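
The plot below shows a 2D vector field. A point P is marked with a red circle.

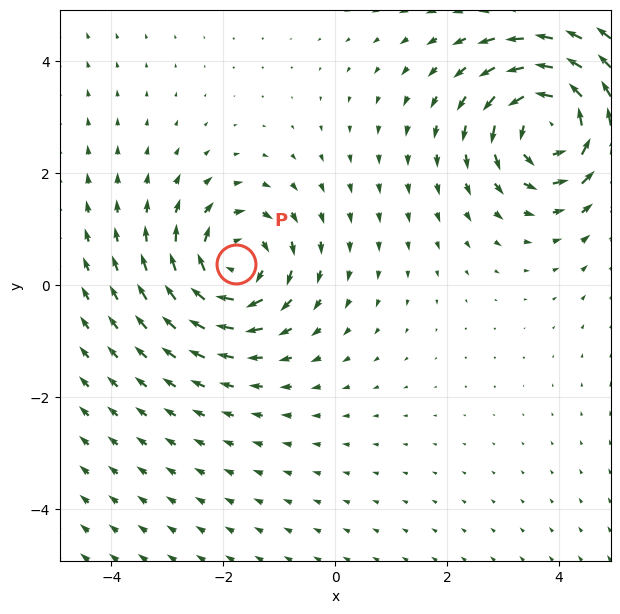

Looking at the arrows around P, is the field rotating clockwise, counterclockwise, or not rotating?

clockwise

Near P at (-1.8, 0.4) the arrows circulate clockwise. The curl (z-component) there is about -4; negative curl means clockwise rotation.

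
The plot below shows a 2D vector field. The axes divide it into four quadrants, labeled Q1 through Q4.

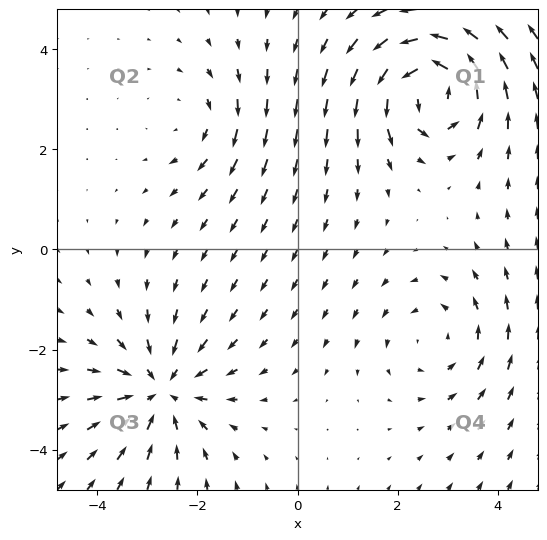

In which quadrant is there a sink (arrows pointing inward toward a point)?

Q3

The sink sits at approximately (-2.7, -2.8), which lies in quadrant Q3. The divergence there is about -4, negative as expected for a sink.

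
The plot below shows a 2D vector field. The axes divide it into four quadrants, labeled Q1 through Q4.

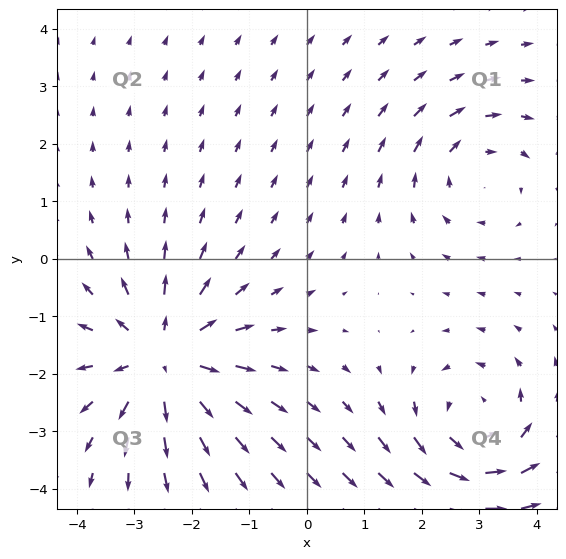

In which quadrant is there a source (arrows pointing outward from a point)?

The source sits at approximately (-2.5, -1.7), which lies in quadrant Q3. The divergence there is about +4, positive as expected for a source.

Q3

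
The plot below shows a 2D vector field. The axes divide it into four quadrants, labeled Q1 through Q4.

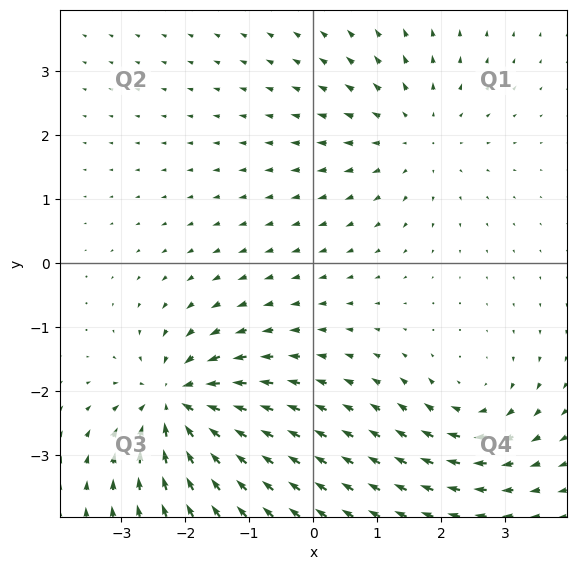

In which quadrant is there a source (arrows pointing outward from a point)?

The source sits at approximately (1.6, 2.0), which lies in quadrant Q1. The divergence there is about +3, positive as expected for a source.

Q1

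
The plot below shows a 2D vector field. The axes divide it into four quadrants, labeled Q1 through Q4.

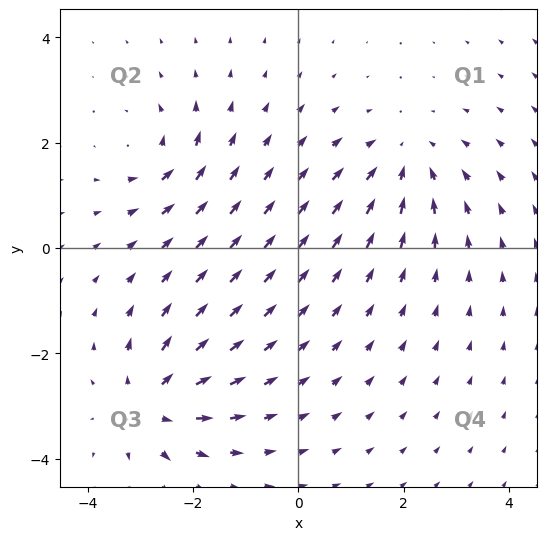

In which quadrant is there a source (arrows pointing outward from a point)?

Q3

The source sits at approximately (-2.8, -3.0), which lies in quadrant Q3. The divergence there is about +5, positive as expected for a source.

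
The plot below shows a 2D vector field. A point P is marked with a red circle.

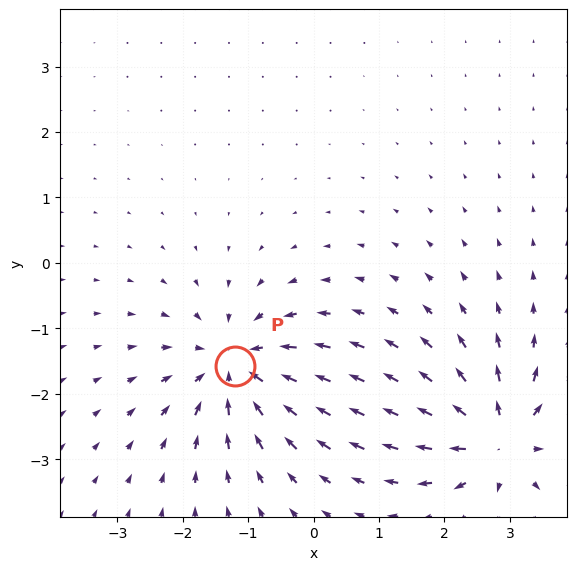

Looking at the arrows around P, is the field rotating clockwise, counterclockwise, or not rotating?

Near P at (-1.2, -1.6) the arrows show no circulation. The curl there is ≈0.

not rotating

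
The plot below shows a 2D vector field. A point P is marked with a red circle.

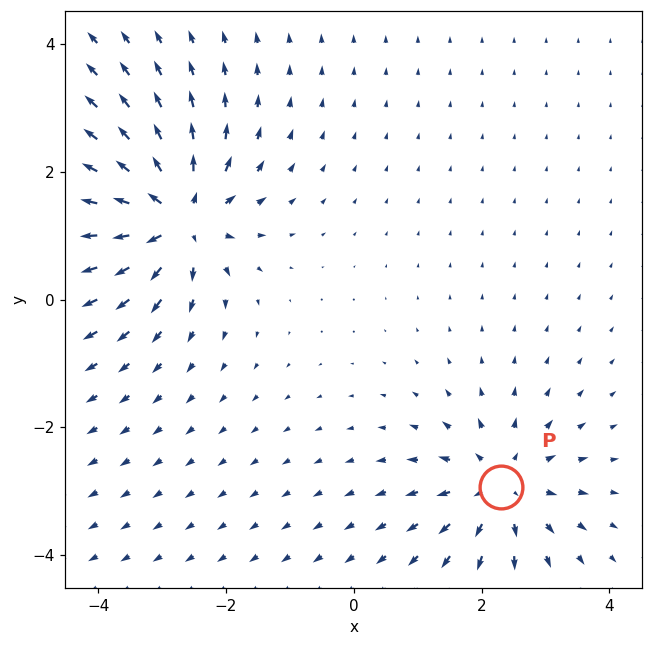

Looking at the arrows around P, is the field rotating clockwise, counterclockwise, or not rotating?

not rotating

Near P at (2.3, -2.9) the arrows show no circulation. The curl there is ≈0.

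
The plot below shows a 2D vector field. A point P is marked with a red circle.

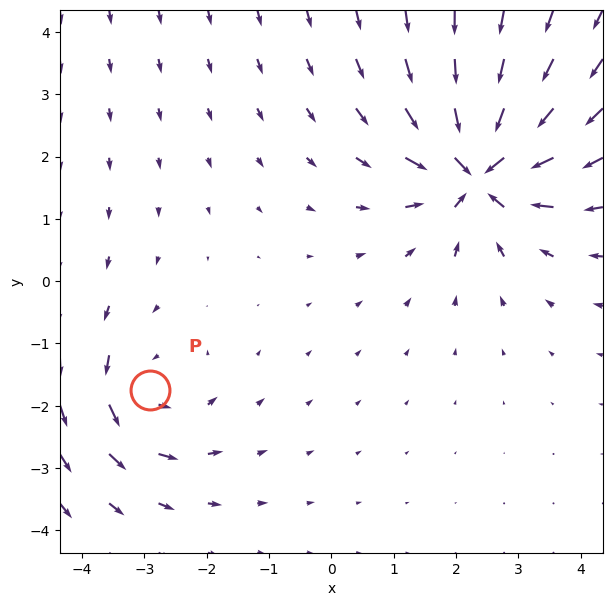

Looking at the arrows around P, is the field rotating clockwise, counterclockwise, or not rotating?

Near P at (-2.9, -1.7) the arrows circulate counterclockwise. The curl (z-component) there is about +3; positive curl means counterclockwise rotation.

counterclockwise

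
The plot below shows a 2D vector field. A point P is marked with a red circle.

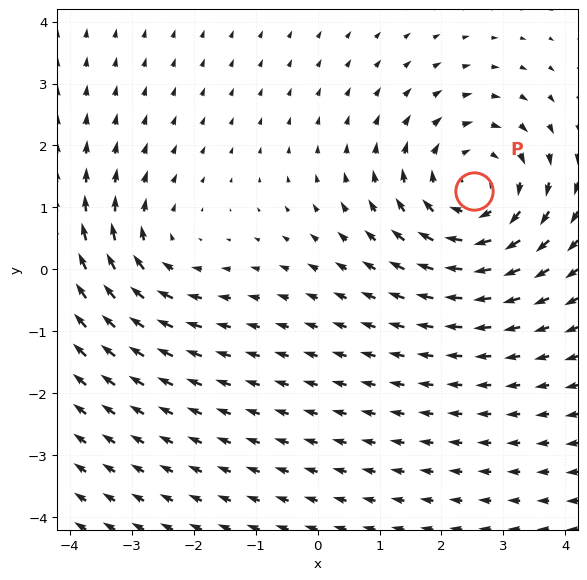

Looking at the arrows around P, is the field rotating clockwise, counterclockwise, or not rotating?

Near P at (2.5, 1.3) the arrows circulate clockwise. The curl (z-component) there is about -4; negative curl means clockwise rotation.

clockwise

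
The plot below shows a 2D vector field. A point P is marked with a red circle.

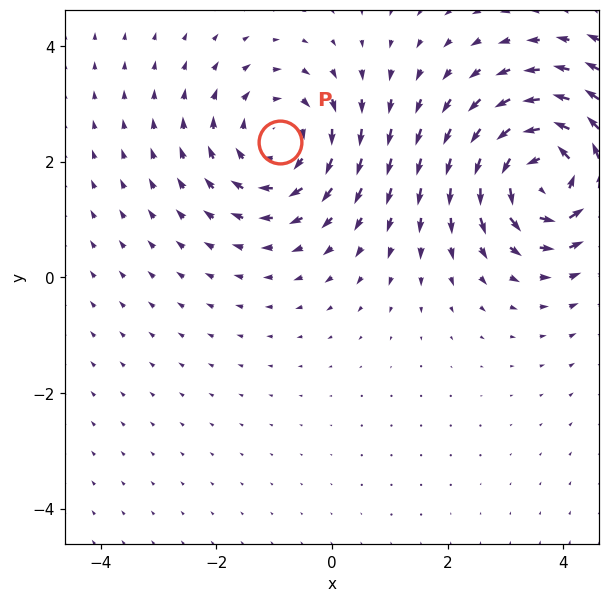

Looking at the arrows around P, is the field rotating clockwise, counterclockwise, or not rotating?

Near P at (-0.9, 2.3) the arrows circulate clockwise. The curl (z-component) there is about -3; negative curl means clockwise rotation.

clockwise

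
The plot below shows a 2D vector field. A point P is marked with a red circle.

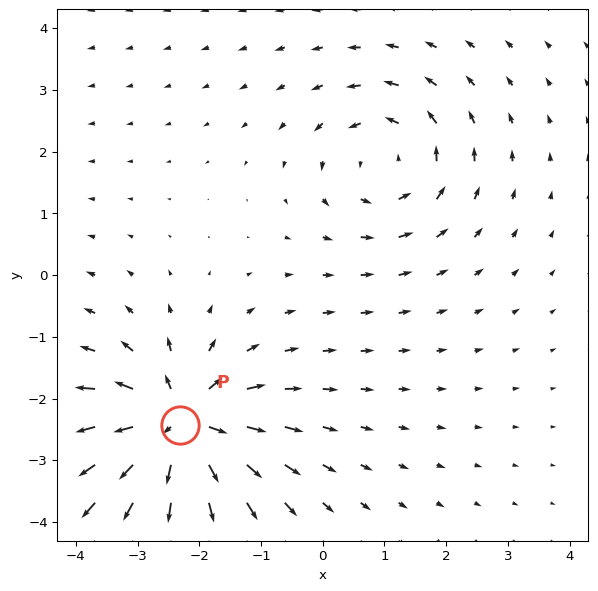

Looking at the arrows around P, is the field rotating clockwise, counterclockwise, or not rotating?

not rotating

Near P at (-2.3, -2.4) the arrows show no circulation. The curl there is ≈0.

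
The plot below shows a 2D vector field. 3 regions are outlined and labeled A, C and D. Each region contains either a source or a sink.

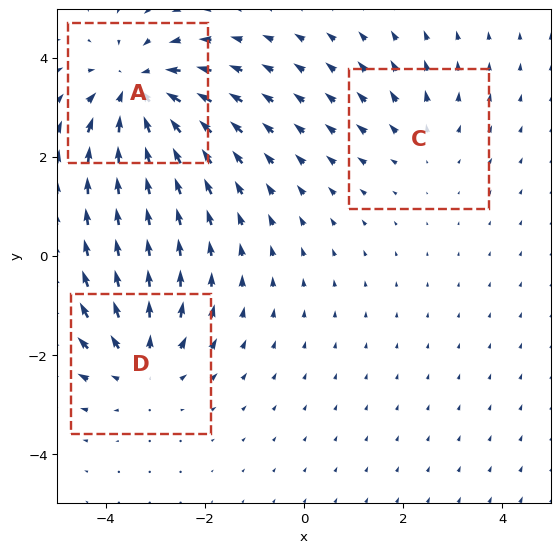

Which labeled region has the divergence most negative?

A

Divergence at each region's feature centre — A: about -4, C: about +2, D: about +3. Region A is most negative.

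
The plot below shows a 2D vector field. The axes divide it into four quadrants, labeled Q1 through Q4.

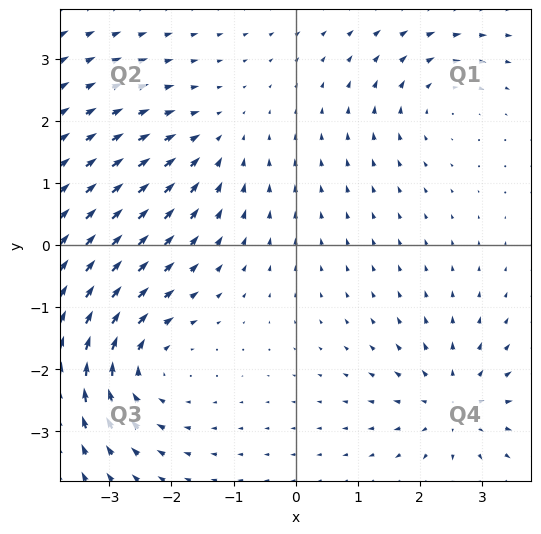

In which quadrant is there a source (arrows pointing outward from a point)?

Q4

The source sits at approximately (2.6, -2.6), which lies in quadrant Q4. The divergence there is about +4, positive as expected for a source.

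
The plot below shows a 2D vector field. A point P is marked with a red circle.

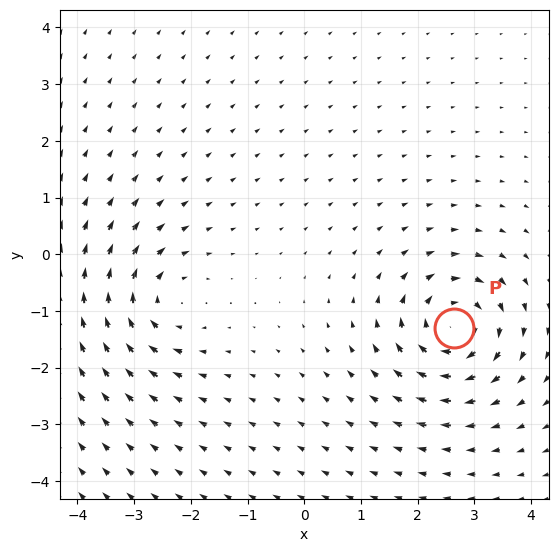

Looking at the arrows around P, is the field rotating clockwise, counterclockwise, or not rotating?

Near P at (2.6, -1.3) the arrows circulate clockwise. The curl (z-component) there is about -6; negative curl means clockwise rotation.

clockwise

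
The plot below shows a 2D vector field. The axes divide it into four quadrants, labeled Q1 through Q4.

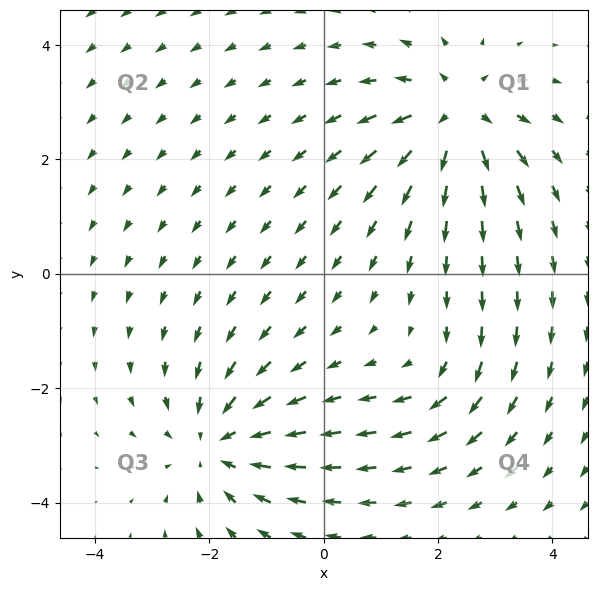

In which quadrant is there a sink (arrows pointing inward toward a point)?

Q3

The sink sits at approximately (-1.9, -3.0), which lies in quadrant Q3. The divergence there is about -4, negative as expected for a sink.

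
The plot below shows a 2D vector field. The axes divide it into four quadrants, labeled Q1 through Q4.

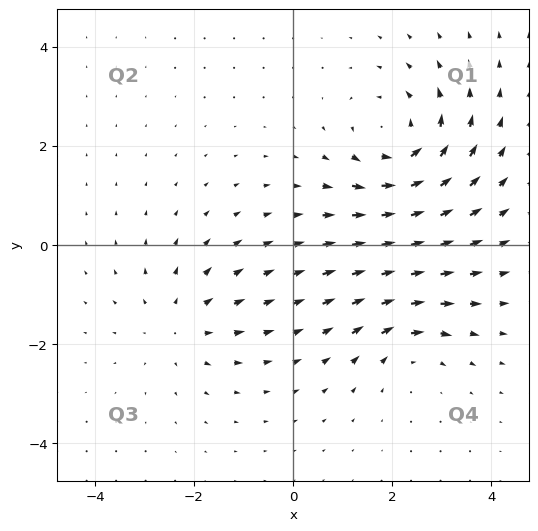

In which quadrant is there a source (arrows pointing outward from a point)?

The source sits at approximately (-2.3, -1.6), which lies in quadrant Q3. The divergence there is about +3, positive as expected for a source.

Q3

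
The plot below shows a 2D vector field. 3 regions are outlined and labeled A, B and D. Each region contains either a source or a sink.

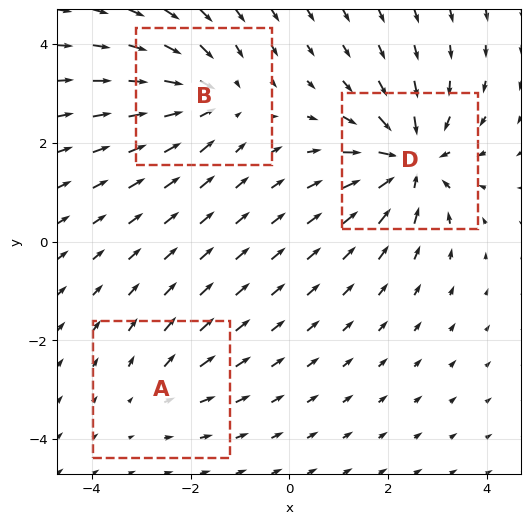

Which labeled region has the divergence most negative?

D

Divergence at each region's feature centre — A: about +2, B: about -4, D: about -6. Region D is most negative.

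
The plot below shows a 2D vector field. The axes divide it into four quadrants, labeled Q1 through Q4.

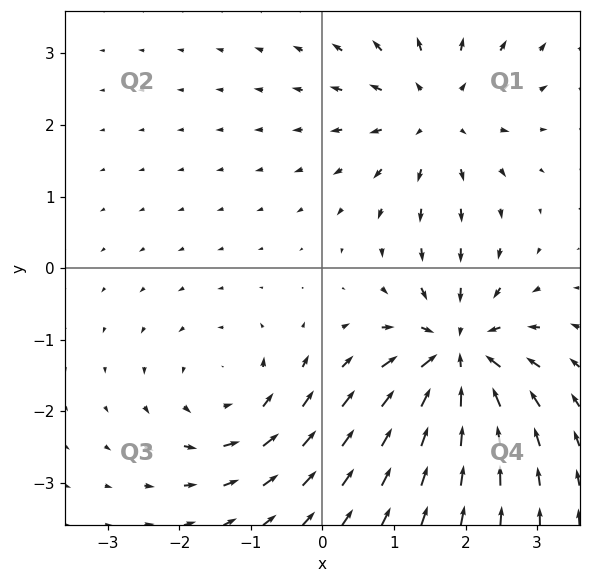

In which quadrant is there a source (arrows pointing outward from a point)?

Q1

The source sits at approximately (1.6, 2.2), which lies in quadrant Q1. The divergence there is about +4, positive as expected for a source.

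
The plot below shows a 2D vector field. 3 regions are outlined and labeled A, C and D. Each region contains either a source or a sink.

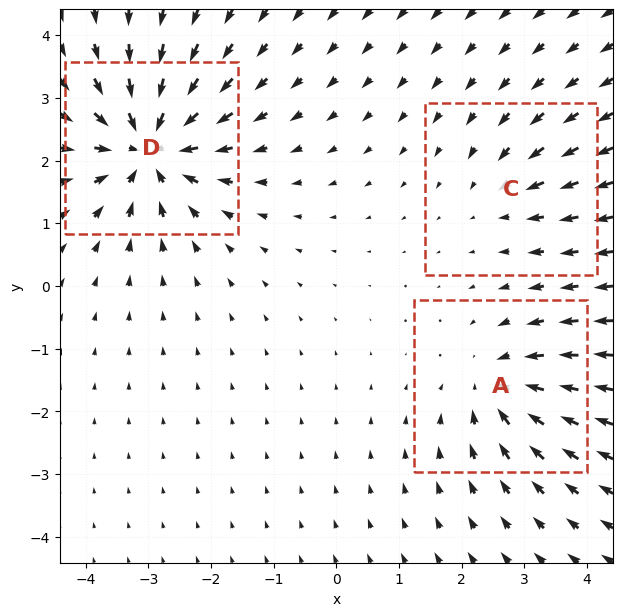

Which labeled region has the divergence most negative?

D

Divergence at each region's feature centre — A: about -4, C: about -2, D: about -6. Region D is most negative.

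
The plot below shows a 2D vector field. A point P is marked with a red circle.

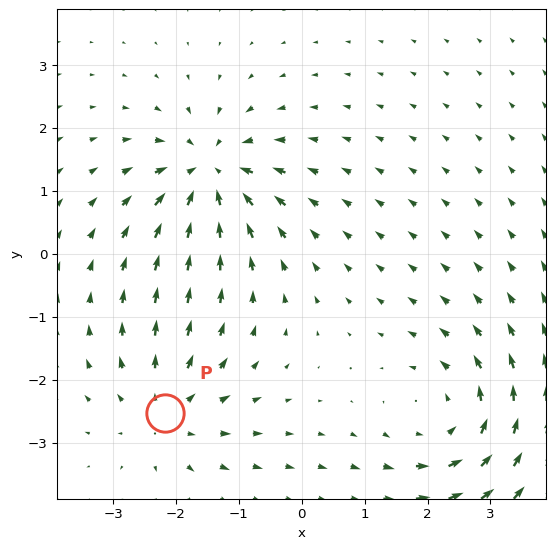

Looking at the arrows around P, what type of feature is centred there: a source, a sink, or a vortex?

source

At P (-2.2, -2.5) the arrows spread outward. Divergence about +3, curl ≈0 — positive divergence with near-zero curl is a source.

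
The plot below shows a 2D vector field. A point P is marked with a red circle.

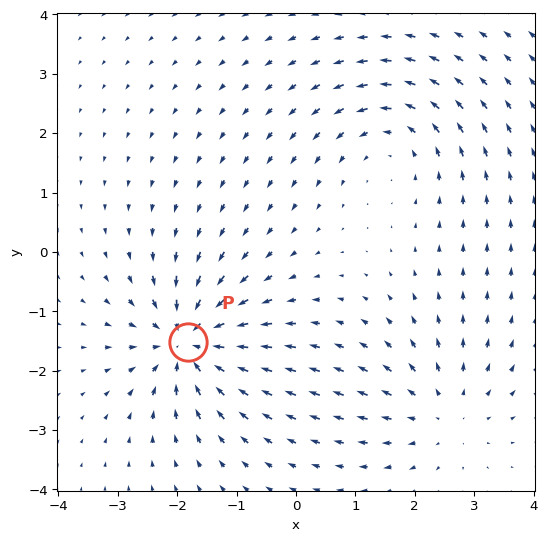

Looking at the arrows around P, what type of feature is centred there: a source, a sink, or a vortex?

At P (-1.8, -1.5) the arrows converge inward. Divergence about -6, curl ≈0 — negative divergence with near-zero curl is a sink.

sink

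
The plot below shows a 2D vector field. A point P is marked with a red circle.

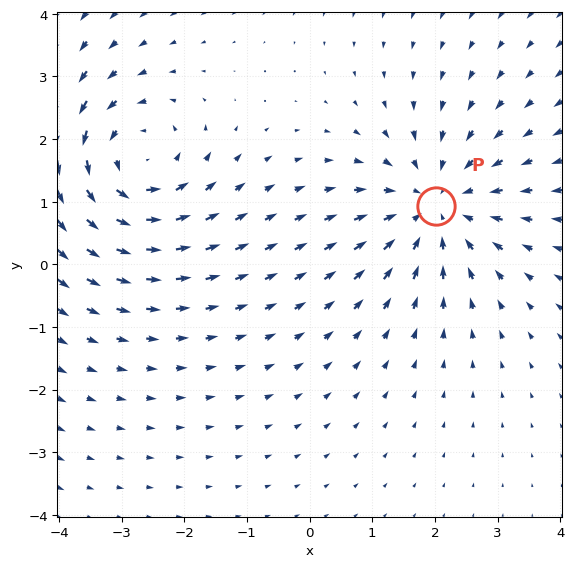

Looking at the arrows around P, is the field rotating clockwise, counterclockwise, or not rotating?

Near P at (2.0, 0.9) the arrows show no circulation. The curl there is ≈0.

not rotating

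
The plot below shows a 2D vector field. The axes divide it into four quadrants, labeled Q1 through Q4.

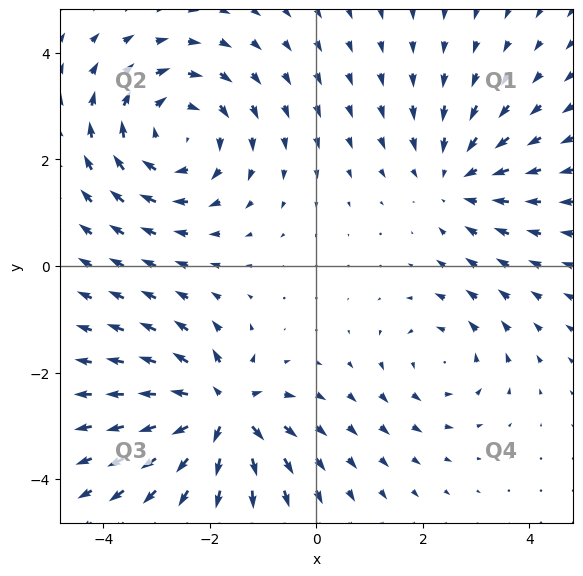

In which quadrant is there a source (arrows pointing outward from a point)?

The source sits at approximately (-1.8, -2.8), which lies in quadrant Q3. The divergence there is about +7, positive as expected for a source.

Q3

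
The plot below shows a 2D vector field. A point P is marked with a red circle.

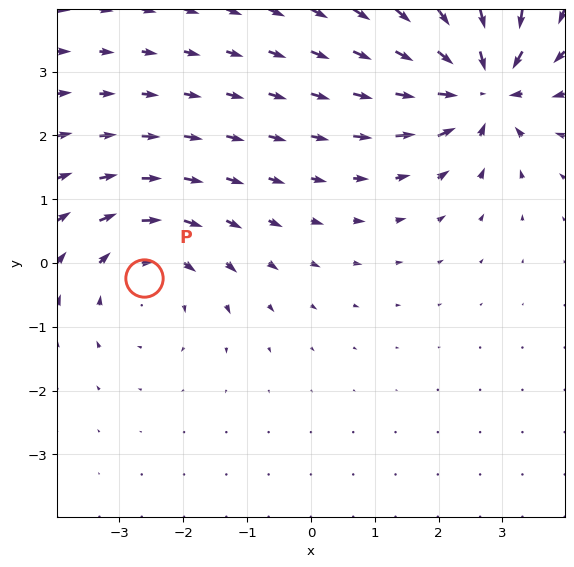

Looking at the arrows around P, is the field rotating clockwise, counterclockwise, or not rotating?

clockwise

Near P at (-2.6, -0.2) the arrows circulate clockwise. The curl (z-component) there is about -3; negative curl means clockwise rotation.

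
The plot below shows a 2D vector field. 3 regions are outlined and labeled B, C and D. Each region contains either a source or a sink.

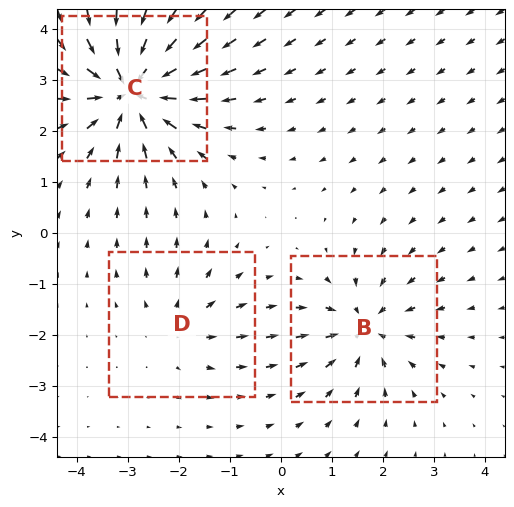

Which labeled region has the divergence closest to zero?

D

Divergence at each region's feature centre — B: about -3, C: about -6, D: about +2. Region D is closest to zero.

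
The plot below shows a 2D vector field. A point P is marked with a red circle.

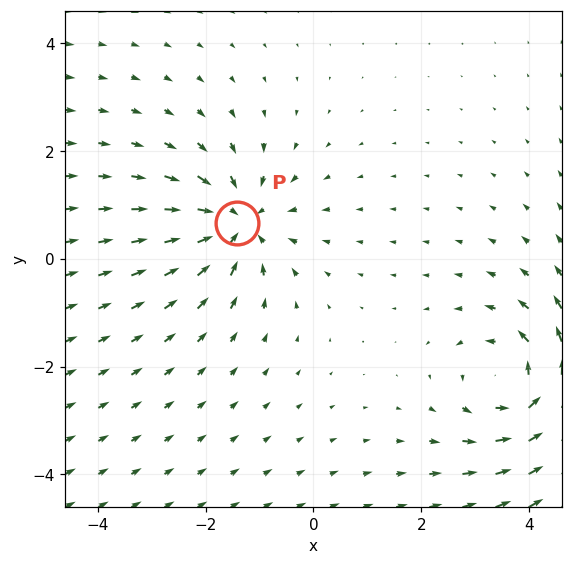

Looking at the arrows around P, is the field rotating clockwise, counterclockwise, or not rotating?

Near P at (-1.4, 0.7) the arrows show no circulation. The curl there is ≈0.

not rotating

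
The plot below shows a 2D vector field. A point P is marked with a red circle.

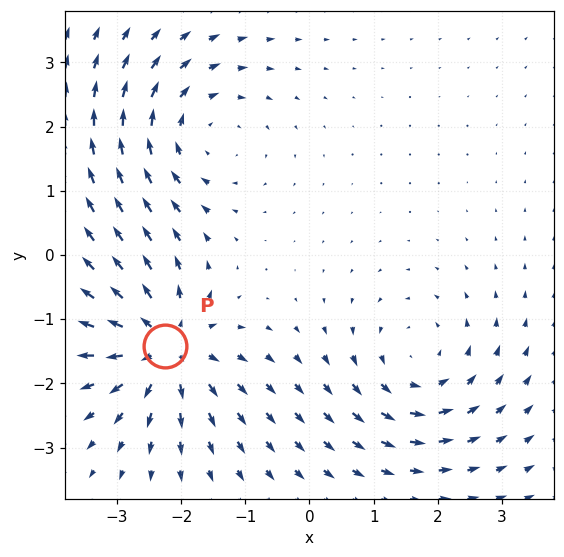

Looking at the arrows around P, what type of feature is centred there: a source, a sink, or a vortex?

At P (-2.3, -1.4) the arrows spread outward. Divergence about +5, curl ≈0 — positive divergence with near-zero curl is a source.

source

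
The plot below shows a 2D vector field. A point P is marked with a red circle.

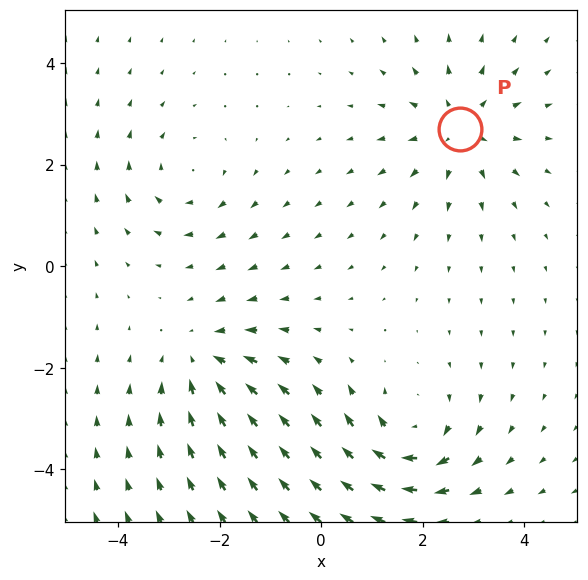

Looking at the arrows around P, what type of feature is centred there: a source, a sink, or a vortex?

source

At P (2.7, 2.7) the arrows spread outward. Divergence about +3, curl ≈0 — positive divergence with near-zero curl is a source.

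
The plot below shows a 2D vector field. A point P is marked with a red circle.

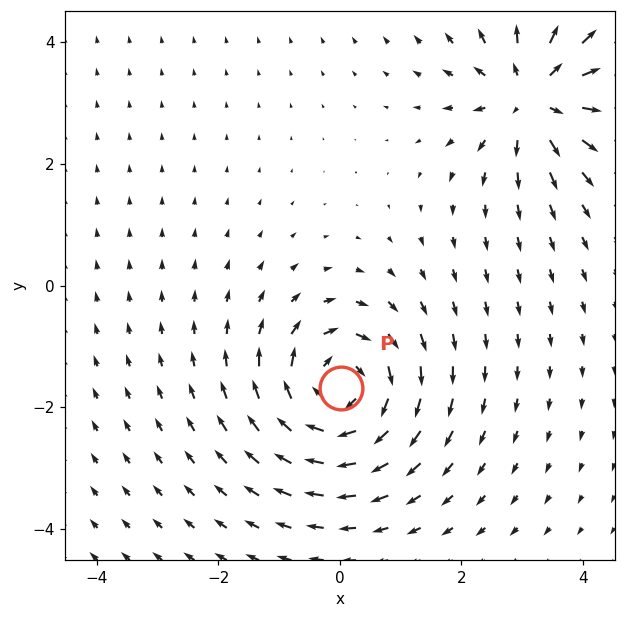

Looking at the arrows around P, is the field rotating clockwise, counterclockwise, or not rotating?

clockwise

Near P at (0.0, -1.7) the arrows circulate clockwise. The curl (z-component) there is about -6; negative curl means clockwise rotation.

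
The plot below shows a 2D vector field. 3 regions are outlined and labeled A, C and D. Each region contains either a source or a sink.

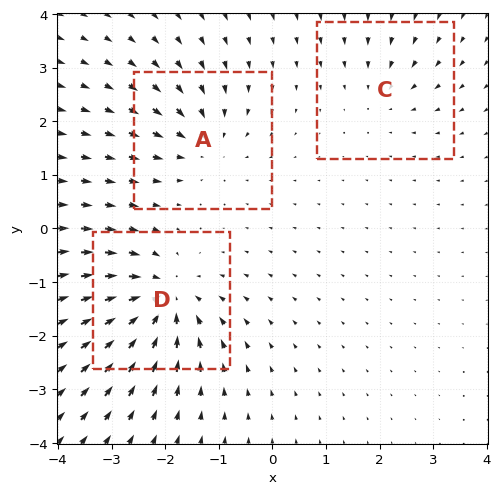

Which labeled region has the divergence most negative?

Divergence at each region's feature centre — A: about -4, C: about -2, D: about -6. Region D is most negative.

D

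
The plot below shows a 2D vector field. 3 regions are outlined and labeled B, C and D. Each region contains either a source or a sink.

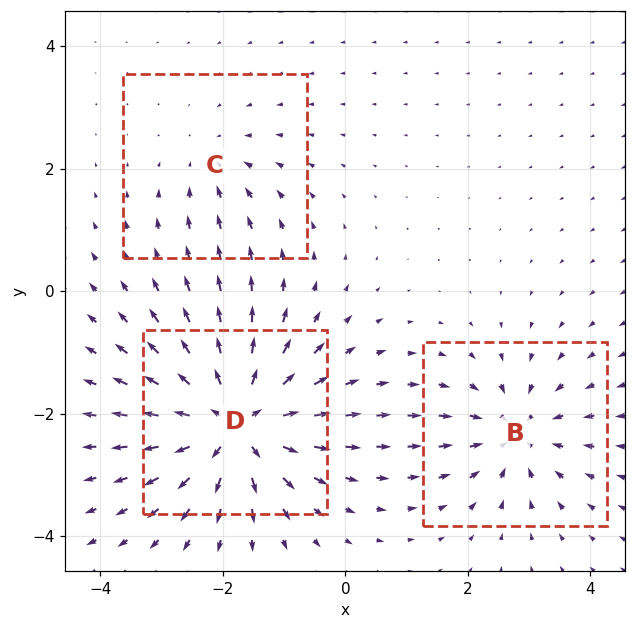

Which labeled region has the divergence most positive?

D

Divergence at each region's feature centre — B: about -4, C: about -2, D: about +6. Region D is most positive.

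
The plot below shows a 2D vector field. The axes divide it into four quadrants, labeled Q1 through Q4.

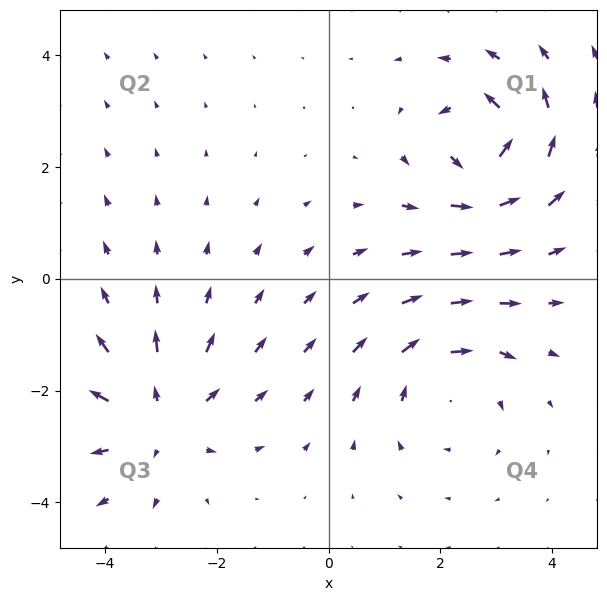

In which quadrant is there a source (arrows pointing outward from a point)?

Q3

The source sits at approximately (-3.1, -2.5), which lies in quadrant Q3. The divergence there is about +4, positive as expected for a source.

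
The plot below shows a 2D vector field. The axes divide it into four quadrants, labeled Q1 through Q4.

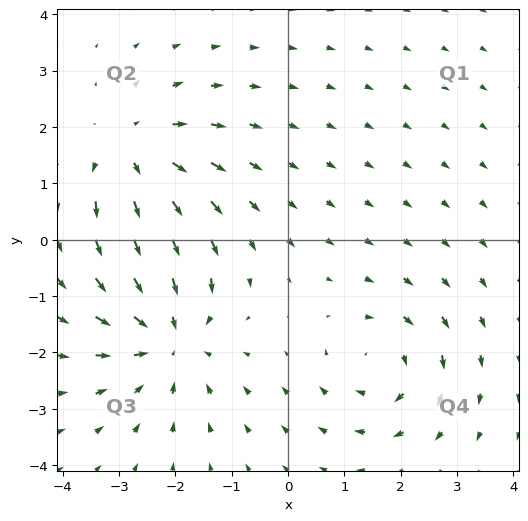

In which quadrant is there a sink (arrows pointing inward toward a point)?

The sink sits at approximately (-2.1, -1.7), which lies in quadrant Q3. The divergence there is about -4, negative as expected for a sink.

Q3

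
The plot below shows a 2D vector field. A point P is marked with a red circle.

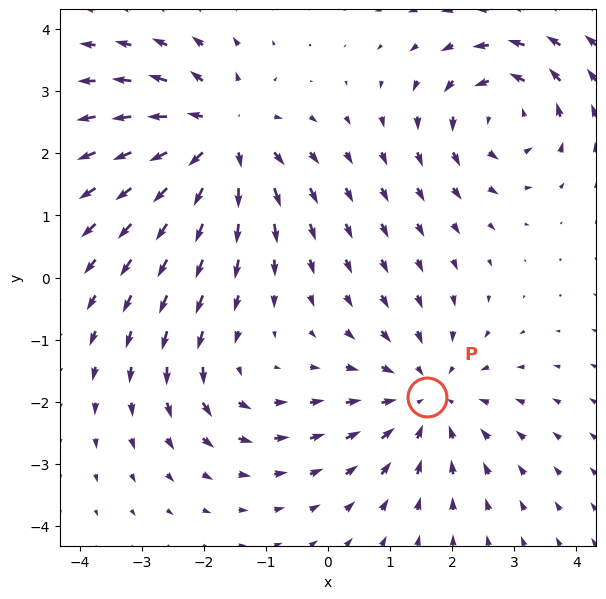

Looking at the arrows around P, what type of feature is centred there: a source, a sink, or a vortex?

At P (1.6, -1.9) the arrows converge inward. Divergence about -3, curl ≈0 — negative divergence with near-zero curl is a sink.

sink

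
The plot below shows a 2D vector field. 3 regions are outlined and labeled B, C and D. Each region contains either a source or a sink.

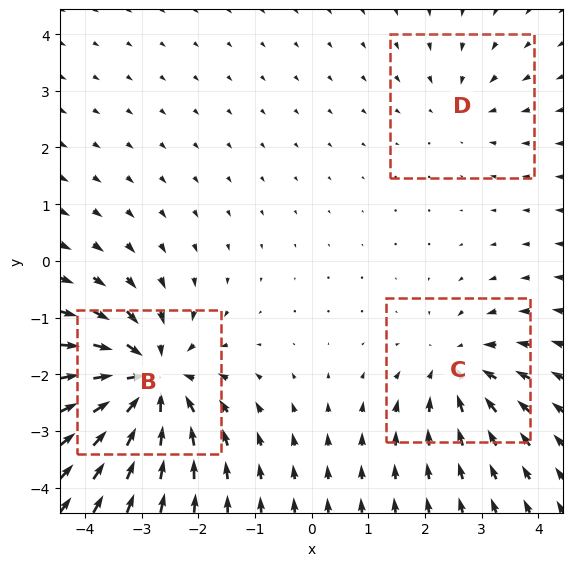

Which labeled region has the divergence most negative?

Divergence at each region's feature centre — B: about -5, C: about -3, D: about -2. Region B is most negative.

B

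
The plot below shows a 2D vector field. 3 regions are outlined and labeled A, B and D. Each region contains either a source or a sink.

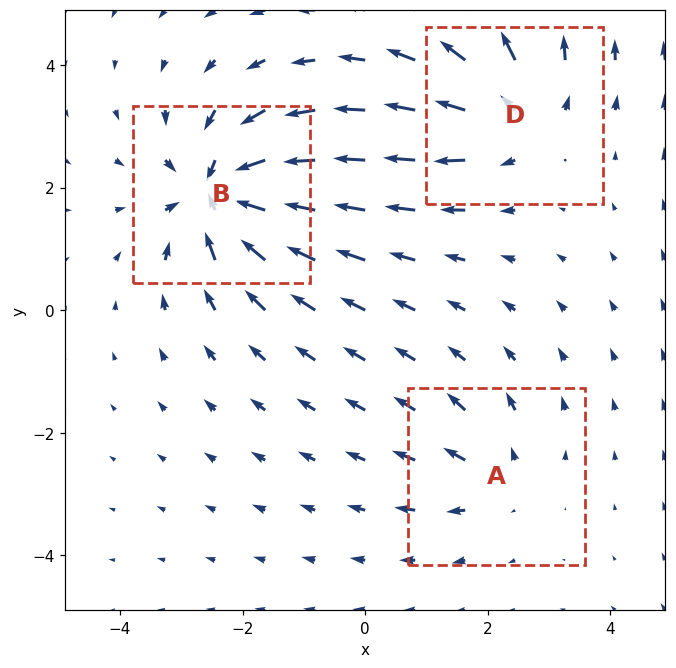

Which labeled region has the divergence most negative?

Divergence at each region's feature centre — A: about +3, B: about -6, D: about +4. Region B is most negative.

B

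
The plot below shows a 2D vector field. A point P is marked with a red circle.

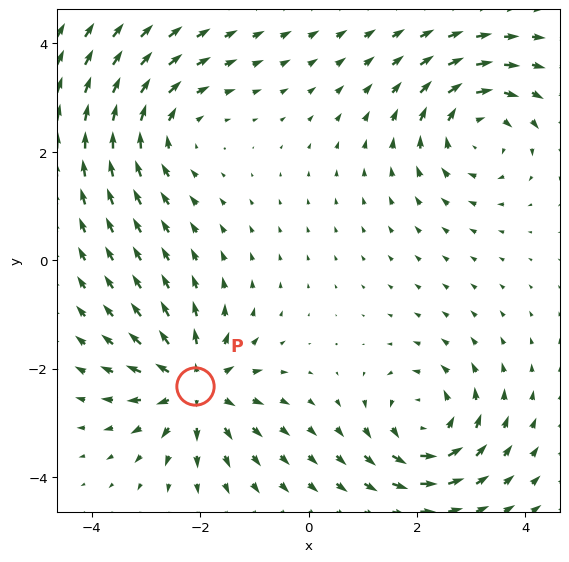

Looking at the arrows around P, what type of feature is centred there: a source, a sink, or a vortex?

source

At P (-2.1, -2.3) the arrows spread outward. Divergence about +6, curl ≈0 — positive divergence with near-zero curl is a source.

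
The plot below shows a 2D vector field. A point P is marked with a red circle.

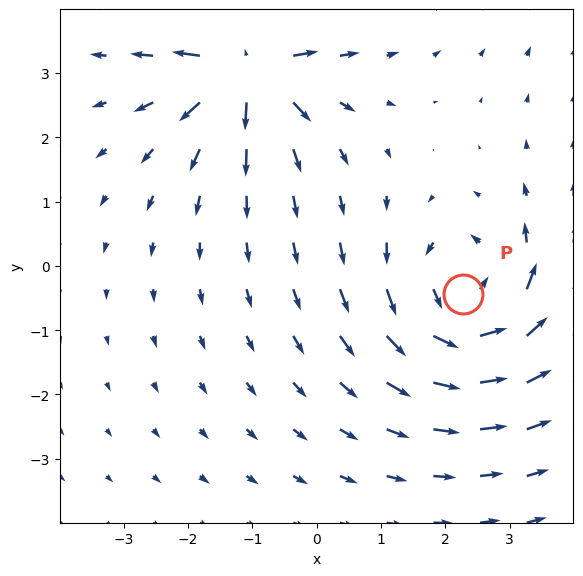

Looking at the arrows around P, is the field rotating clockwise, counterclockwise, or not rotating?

counterclockwise

Near P at (2.3, -0.4) the arrows circulate counterclockwise. The curl (z-component) there is about +3; positive curl means counterclockwise rotation.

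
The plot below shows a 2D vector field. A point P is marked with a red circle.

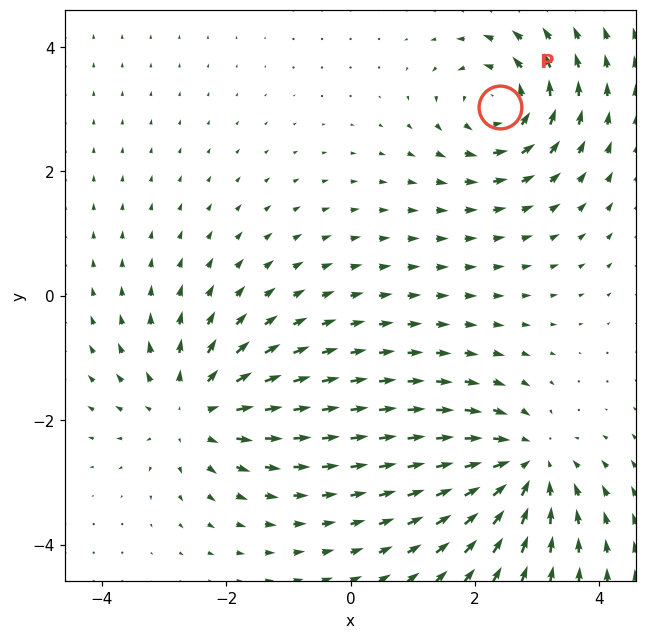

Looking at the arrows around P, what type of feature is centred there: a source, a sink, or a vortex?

At P (2.4, 3.0) the arrows circulate counterclockwise. Divergence ≈0, curl about +5 — near-zero divergence with nonzero curl is a vortex.

vortex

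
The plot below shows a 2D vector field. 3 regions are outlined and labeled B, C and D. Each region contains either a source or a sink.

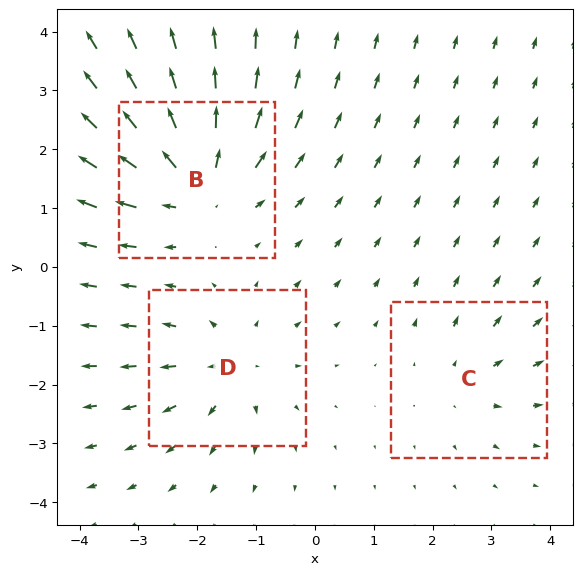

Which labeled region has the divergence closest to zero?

C

Divergence at each region's feature centre — B: about +5, C: about +2, D: about +3. Region C is closest to zero.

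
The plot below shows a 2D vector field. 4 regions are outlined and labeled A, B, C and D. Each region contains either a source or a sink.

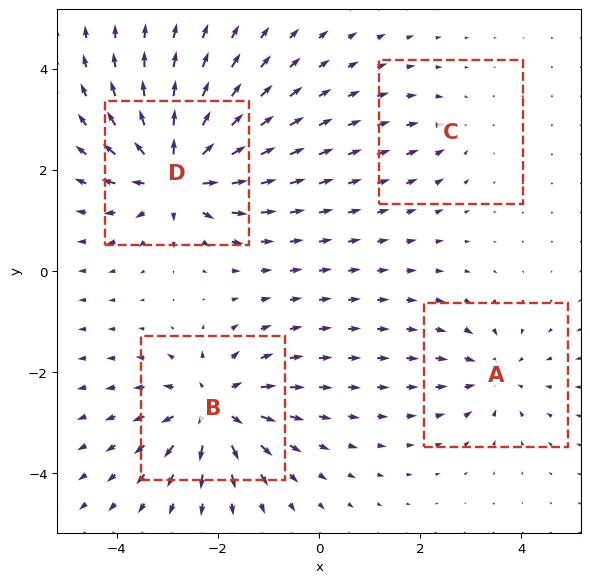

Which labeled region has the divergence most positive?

Divergence at each region's feature centre — A: about -4, B: about +6, C: about -2, D: about +8. Region D is most positive.

D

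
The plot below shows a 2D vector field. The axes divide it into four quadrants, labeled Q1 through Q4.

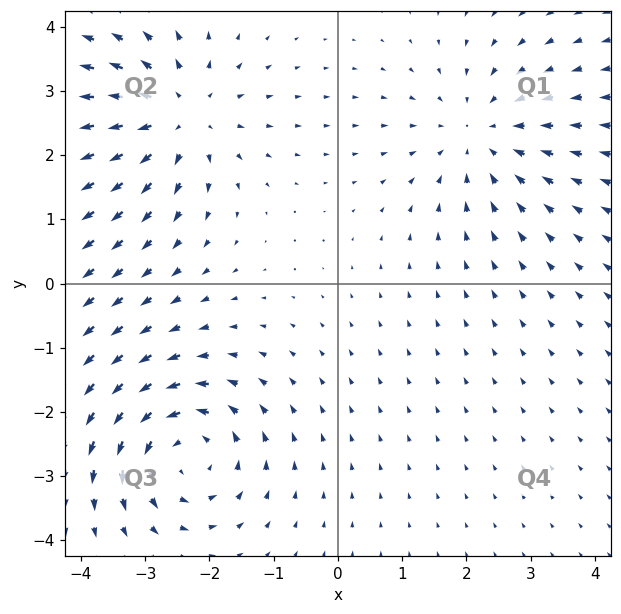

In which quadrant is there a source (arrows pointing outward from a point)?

The source sits at approximately (-2.5, 2.6), which lies in quadrant Q2. The divergence there is about +3, positive as expected for a source.

Q2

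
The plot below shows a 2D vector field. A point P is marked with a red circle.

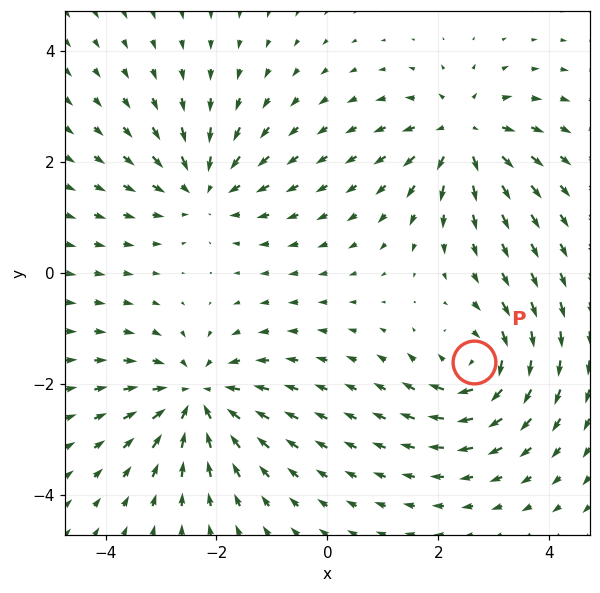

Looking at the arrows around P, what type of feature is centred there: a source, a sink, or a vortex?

vortex

At P (2.6, -1.6) the arrows circulate clockwise. Divergence ≈0, curl about -6 — near-zero divergence with nonzero curl is a vortex.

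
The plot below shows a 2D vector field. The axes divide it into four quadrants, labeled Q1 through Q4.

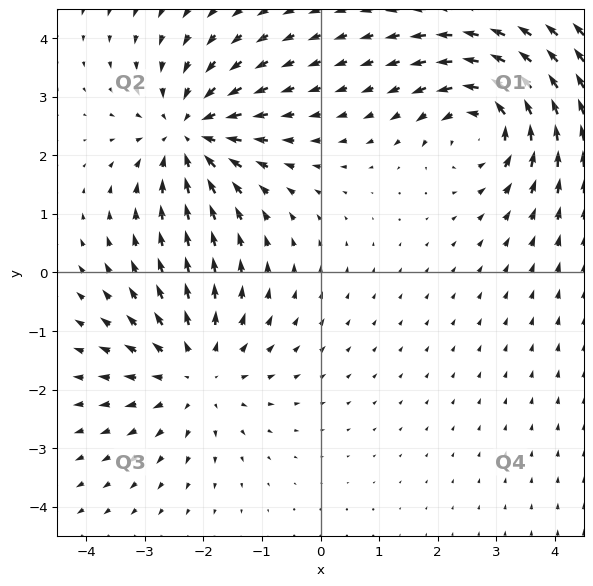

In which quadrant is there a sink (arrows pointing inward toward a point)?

The sink sits at approximately (-2.2, 2.4), which lies in quadrant Q2. The divergence there is about -5, negative as expected for a sink.

Q2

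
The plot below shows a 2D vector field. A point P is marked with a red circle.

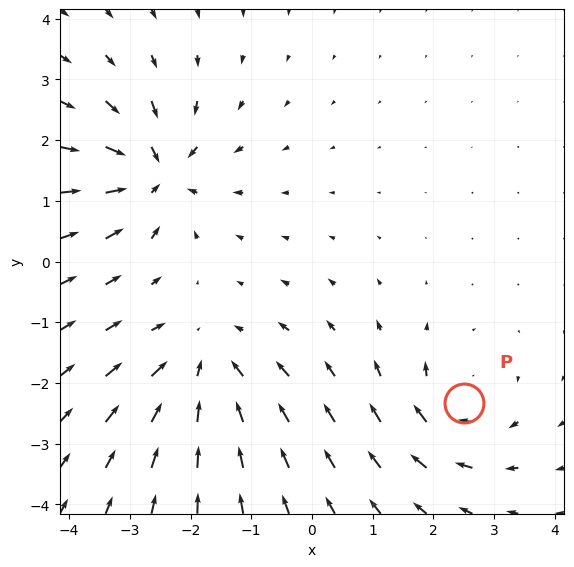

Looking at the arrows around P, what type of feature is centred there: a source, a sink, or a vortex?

vortex

At P (2.5, -2.3) the arrows circulate clockwise. Divergence ≈0, curl about -4 — near-zero divergence with nonzero curl is a vortex.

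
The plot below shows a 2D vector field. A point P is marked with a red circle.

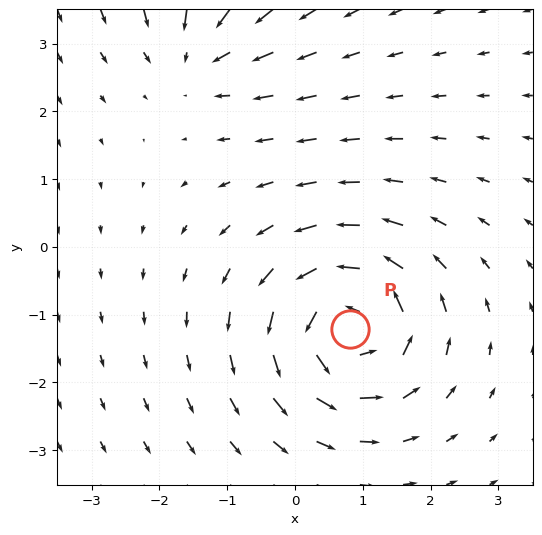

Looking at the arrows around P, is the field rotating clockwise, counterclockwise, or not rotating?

counterclockwise

Near P at (0.8, -1.2) the arrows circulate counterclockwise. The curl (z-component) there is about +6; positive curl means counterclockwise rotation.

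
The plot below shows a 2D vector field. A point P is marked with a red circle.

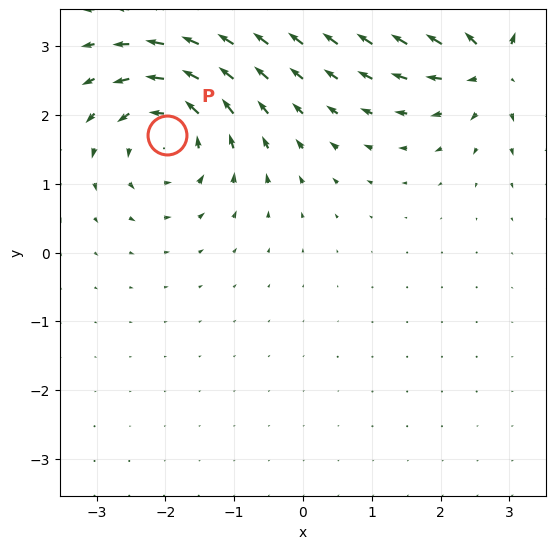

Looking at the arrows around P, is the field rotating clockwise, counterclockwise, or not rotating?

Near P at (-2.0, 1.7) the arrows circulate counterclockwise. The curl (z-component) there is about +4; positive curl means counterclockwise rotation.

counterclockwise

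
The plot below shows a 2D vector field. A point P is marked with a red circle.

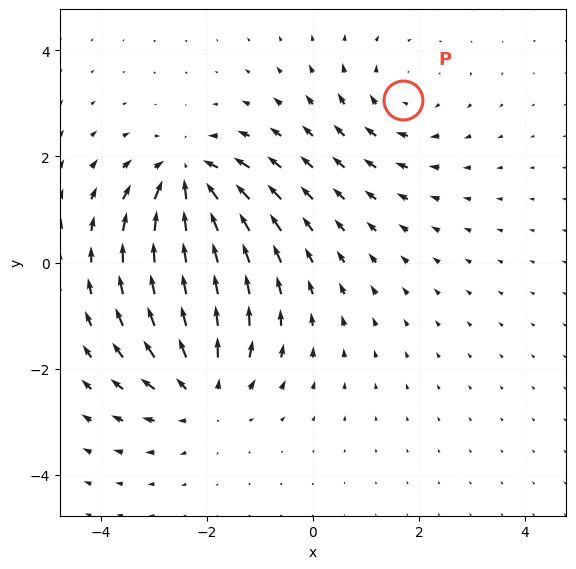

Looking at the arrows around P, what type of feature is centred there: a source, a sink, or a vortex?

vortex

At P (1.7, 3.1) the arrows circulate clockwise. Divergence ≈0, curl about -3 — near-zero divergence with nonzero curl is a vortex.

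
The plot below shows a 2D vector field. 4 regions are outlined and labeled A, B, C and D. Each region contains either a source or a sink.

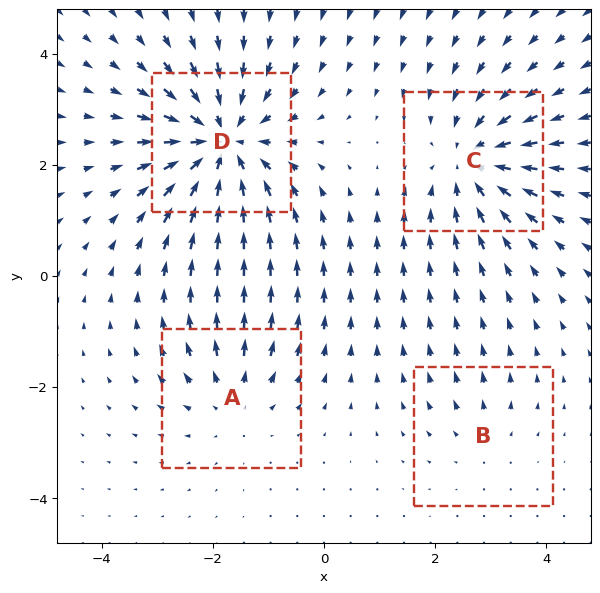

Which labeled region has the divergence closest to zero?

B

Divergence at each region's feature centre — A: about +3, B: about +2, C: about -5, D: about -7. Region B is closest to zero.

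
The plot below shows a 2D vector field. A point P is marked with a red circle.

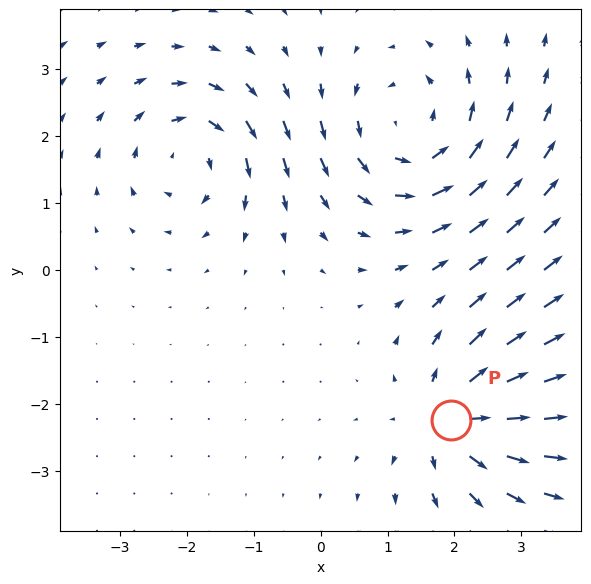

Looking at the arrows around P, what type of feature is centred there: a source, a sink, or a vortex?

At P (1.9, -2.2) the arrows spread outward. Divergence about +5, curl ≈0 — positive divergence with near-zero curl is a source.

source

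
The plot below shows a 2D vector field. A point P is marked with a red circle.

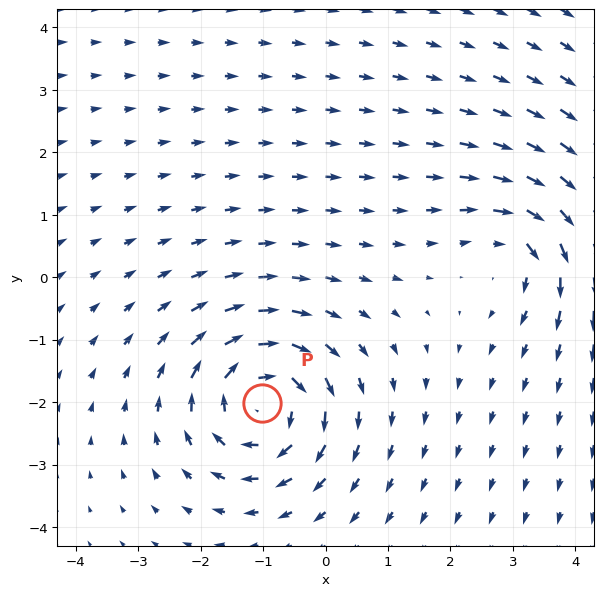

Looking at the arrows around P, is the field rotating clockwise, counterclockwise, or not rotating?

clockwise

Near P at (-1.0, -2.0) the arrows circulate clockwise. The curl (z-component) there is about -6; negative curl means clockwise rotation.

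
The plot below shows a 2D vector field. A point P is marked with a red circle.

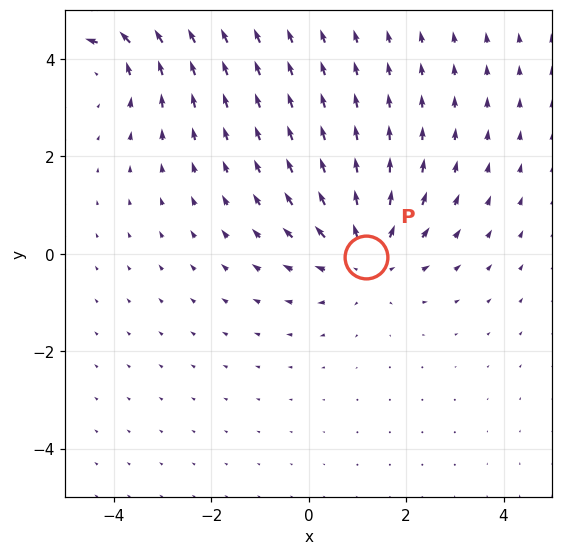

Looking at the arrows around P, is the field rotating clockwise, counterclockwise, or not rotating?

Near P at (1.2, -0.1) the arrows show no circulation. The curl there is ≈0.

not rotating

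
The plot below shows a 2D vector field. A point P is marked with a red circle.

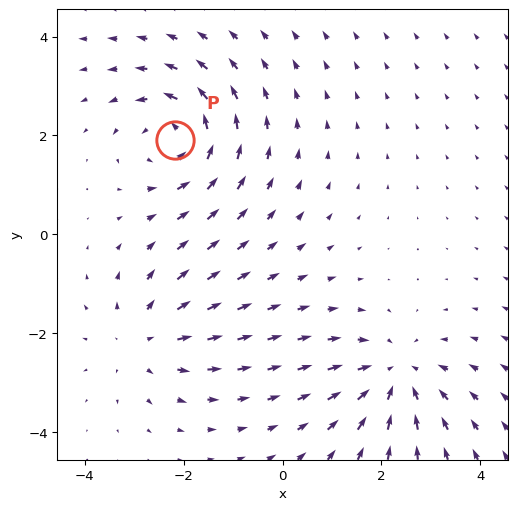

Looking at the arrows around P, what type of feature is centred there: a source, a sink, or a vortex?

vortex

At P (-2.2, 1.9) the arrows circulate counterclockwise. Divergence ≈0, curl about +5 — near-zero divergence with nonzero curl is a vortex.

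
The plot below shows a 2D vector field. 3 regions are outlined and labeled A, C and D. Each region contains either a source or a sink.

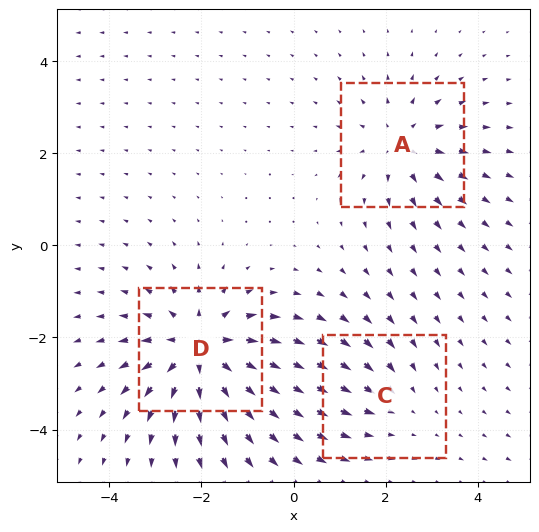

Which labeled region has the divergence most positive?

Divergence at each region's feature centre — A: about +3, C: about -2, D: about +5. Region D is most positive.

D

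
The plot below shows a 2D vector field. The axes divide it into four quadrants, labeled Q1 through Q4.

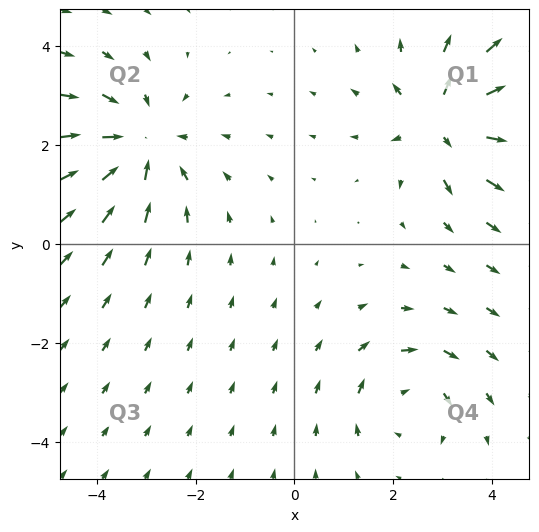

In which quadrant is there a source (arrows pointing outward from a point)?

Q1

The source sits at approximately (3.0, 2.5), which lies in quadrant Q1. The divergence there is about +6, positive as expected for a source.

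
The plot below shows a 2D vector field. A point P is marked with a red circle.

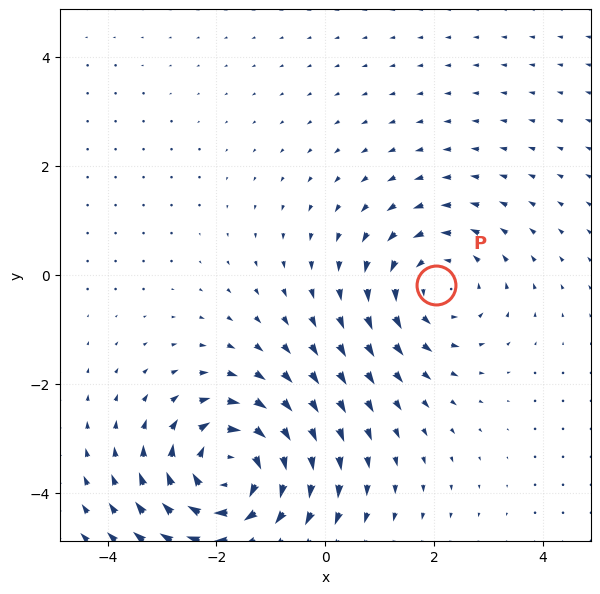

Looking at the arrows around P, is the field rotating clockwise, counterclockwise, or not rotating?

Near P at (2.0, -0.2) the arrows circulate counterclockwise. The curl (z-component) there is about +2; positive curl means counterclockwise rotation.

counterclockwise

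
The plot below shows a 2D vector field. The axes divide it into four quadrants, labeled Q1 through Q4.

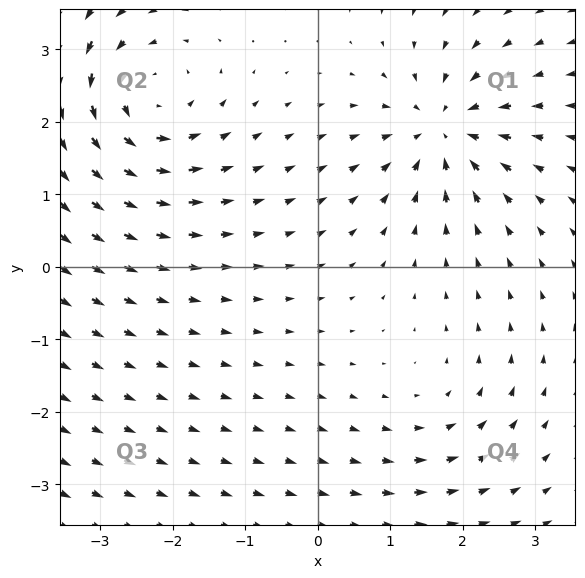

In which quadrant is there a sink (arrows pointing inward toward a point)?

The sink sits at approximately (1.7, 1.9), which lies in quadrant Q1. The divergence there is about -6, negative as expected for a sink.

Q1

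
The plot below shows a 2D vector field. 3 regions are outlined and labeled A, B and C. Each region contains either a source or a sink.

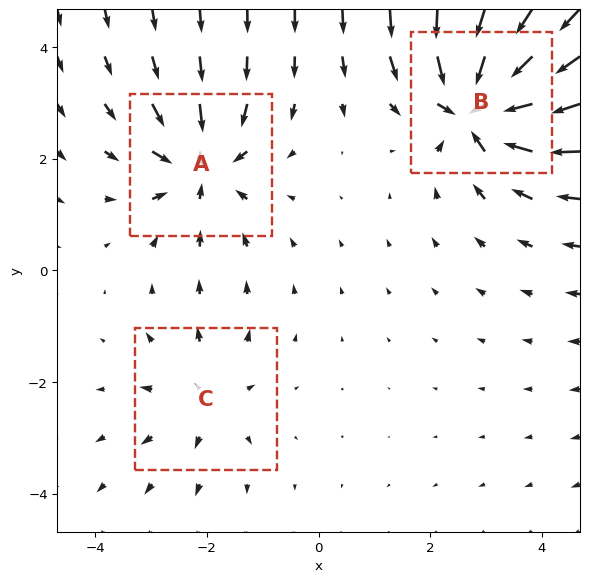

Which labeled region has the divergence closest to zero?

Divergence at each region's feature centre — A: about -4, B: about -6, C: about +2. Region C is closest to zero.

C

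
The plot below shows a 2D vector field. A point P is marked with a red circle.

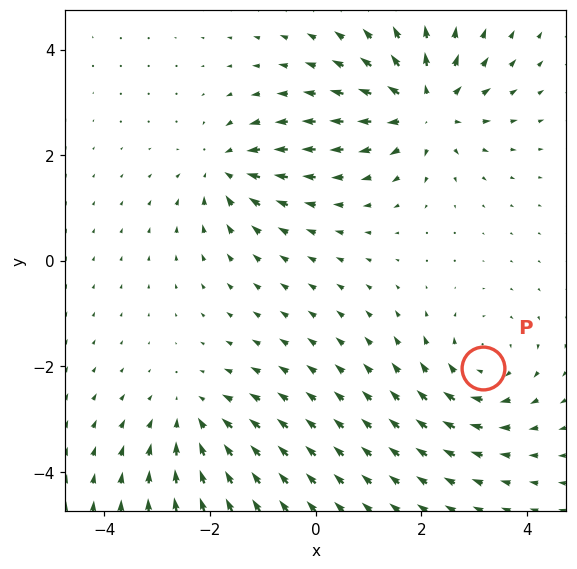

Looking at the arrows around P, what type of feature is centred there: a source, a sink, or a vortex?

vortex

At P (3.2, -2.0) the arrows circulate clockwise. Divergence ≈0, curl about -4 — near-zero divergence with nonzero curl is a vortex.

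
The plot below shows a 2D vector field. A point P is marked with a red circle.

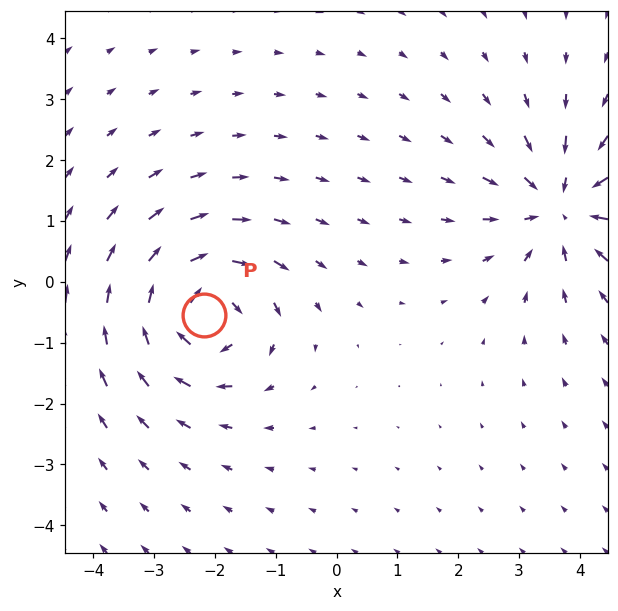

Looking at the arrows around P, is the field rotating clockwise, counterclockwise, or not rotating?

clockwise

Near P at (-2.2, -0.5) the arrows circulate clockwise. The curl (z-component) there is about -6; negative curl means clockwise rotation.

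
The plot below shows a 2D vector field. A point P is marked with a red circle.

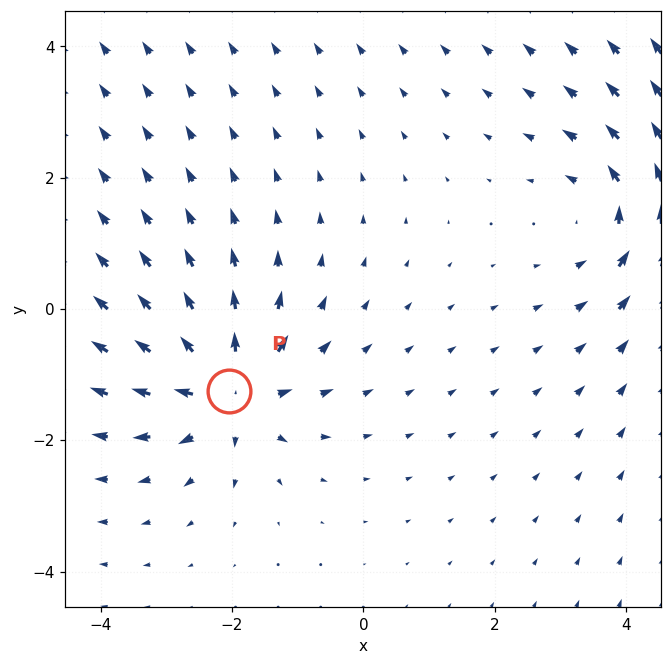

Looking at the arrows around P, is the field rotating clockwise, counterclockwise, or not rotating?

not rotating

Near P at (-2.0, -1.3) the arrows show no circulation. The curl there is ≈0.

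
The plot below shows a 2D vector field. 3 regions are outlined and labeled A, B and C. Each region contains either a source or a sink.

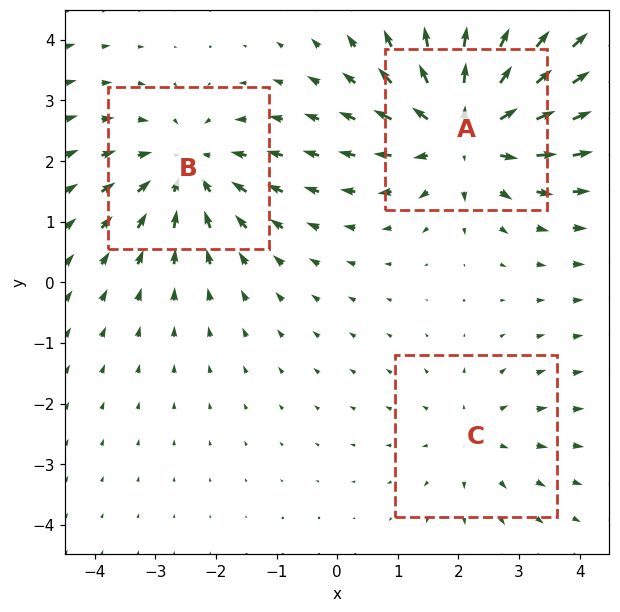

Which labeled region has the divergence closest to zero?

C

Divergence at each region's feature centre — A: about +5, B: about -3, C: about +2. Region C is closest to zero.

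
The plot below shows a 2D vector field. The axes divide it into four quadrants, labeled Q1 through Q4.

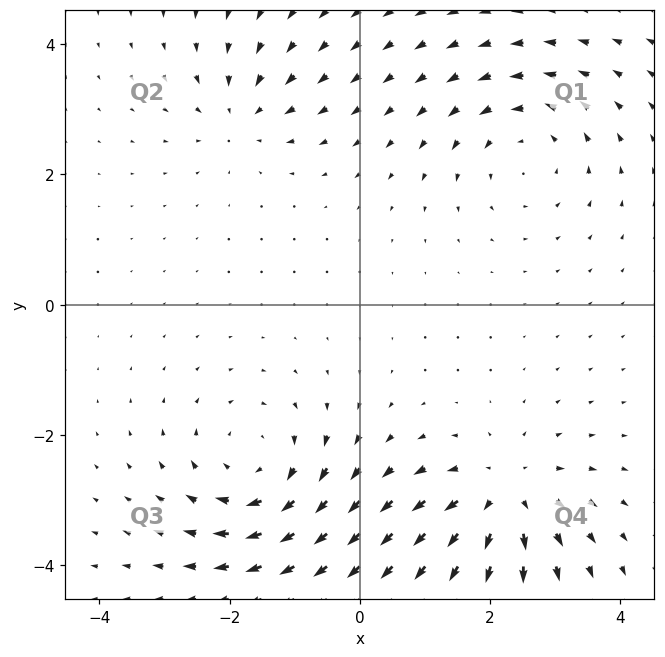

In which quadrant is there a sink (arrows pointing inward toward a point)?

Q2

The sink sits at approximately (-1.8, 2.9), which lies in quadrant Q2. The divergence there is about -3, negative as expected for a sink.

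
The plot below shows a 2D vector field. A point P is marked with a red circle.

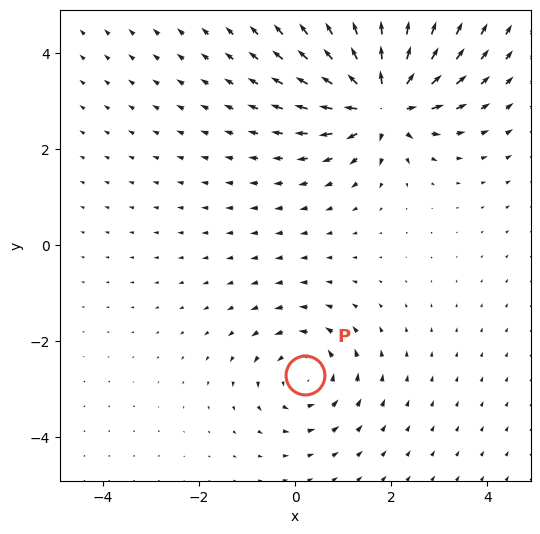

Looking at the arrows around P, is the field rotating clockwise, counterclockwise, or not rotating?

Near P at (0.2, -2.7) the arrows circulate counterclockwise. The curl (z-component) there is about +3; positive curl means counterclockwise rotation.

counterclockwise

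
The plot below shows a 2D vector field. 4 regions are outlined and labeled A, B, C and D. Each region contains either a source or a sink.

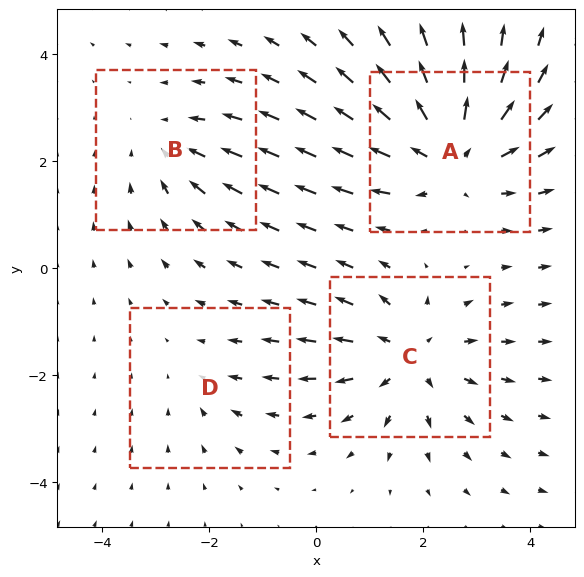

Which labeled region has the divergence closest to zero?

D

Divergence at each region's feature centre — A: about +6, B: about -3, C: about +5, D: about -2. Region D is closest to zero.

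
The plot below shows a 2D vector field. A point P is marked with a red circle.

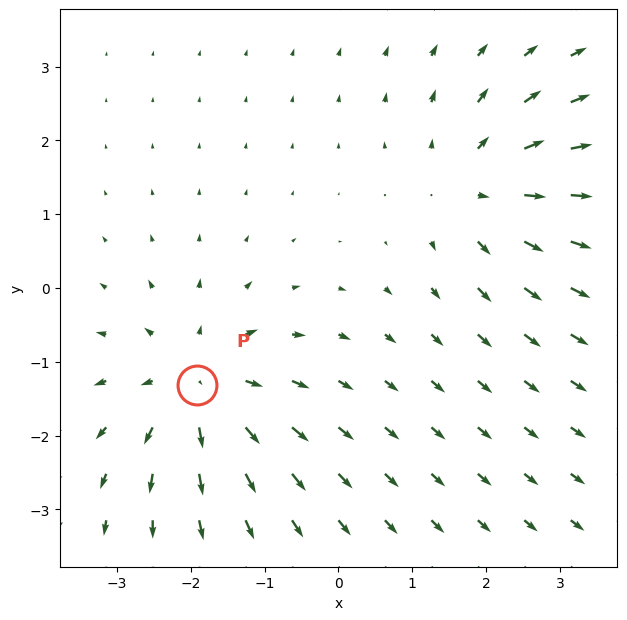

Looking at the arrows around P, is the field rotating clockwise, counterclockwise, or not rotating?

Near P at (-1.9, -1.3) the arrows show no circulation. The curl there is ≈0.

not rotating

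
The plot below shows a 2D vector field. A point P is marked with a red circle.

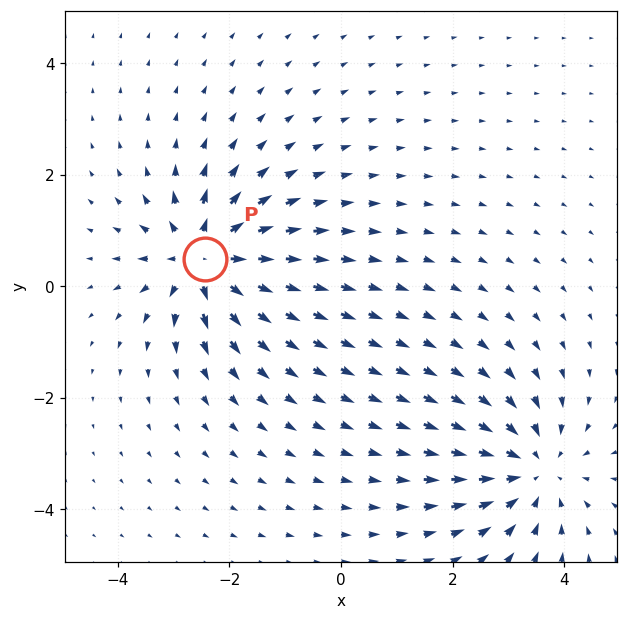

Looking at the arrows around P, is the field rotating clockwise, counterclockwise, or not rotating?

not rotating

Near P at (-2.4, 0.5) the arrows show no circulation. The curl there is ≈0.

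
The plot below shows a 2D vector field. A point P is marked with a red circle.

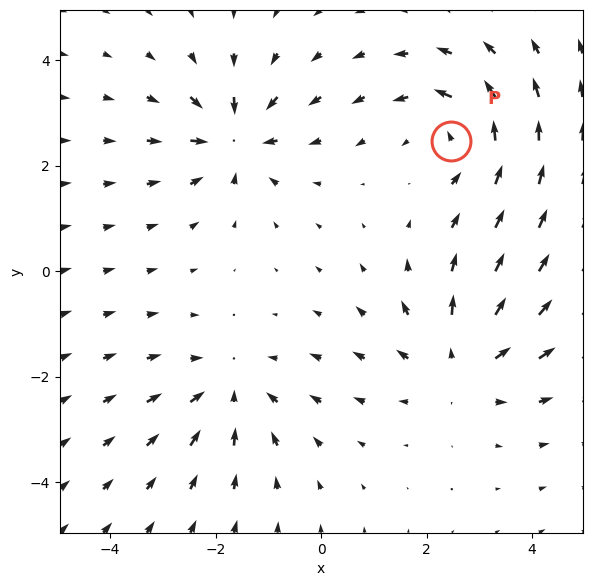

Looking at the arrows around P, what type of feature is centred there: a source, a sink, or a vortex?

vortex

At P (2.5, 2.5) the arrows circulate counterclockwise. Divergence ≈0, curl about +3 — near-zero divergence with nonzero curl is a vortex.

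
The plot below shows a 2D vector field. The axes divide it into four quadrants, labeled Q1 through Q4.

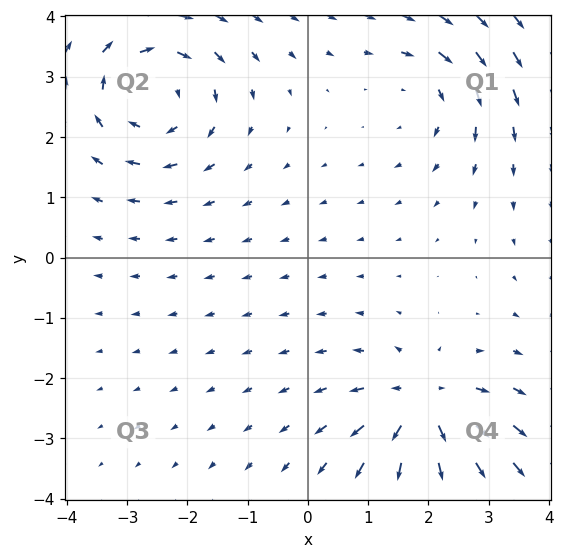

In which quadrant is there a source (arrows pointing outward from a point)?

The source sits at approximately (1.9, -2.5), which lies in quadrant Q4. The divergence there is about +5, positive as expected for a source.

Q4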